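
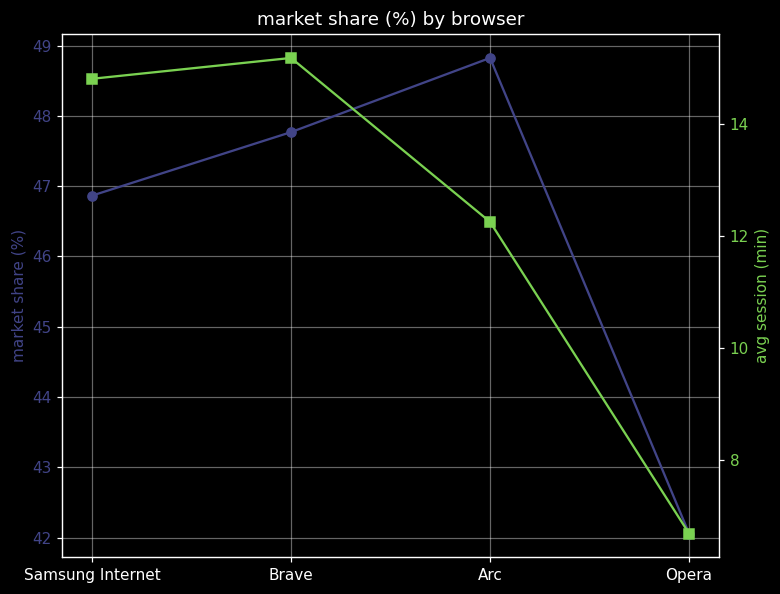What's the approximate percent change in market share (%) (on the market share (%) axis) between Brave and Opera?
Brave ≈ 48, Opera ≈ 42; (42 − 48) / 48 ≈ -12.5%.

≈ -12.5%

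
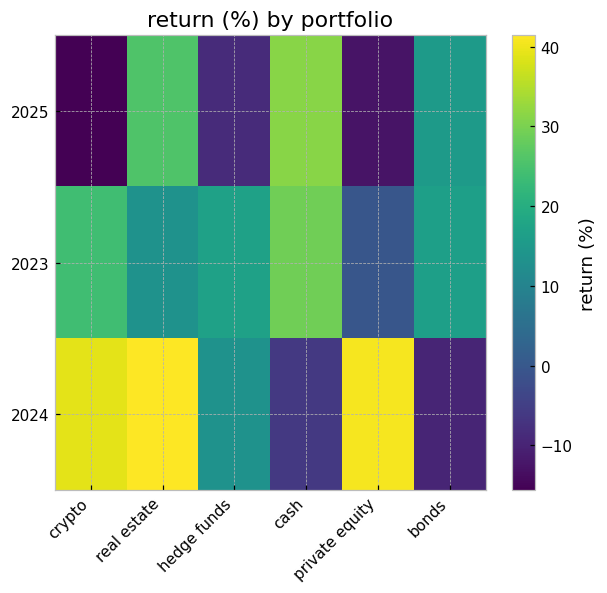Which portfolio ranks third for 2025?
bonds

Top 4 for 2025: cash ≈ 30, real estate ≈ 25, bonds ≈ 15, hedge funds ≈ -10.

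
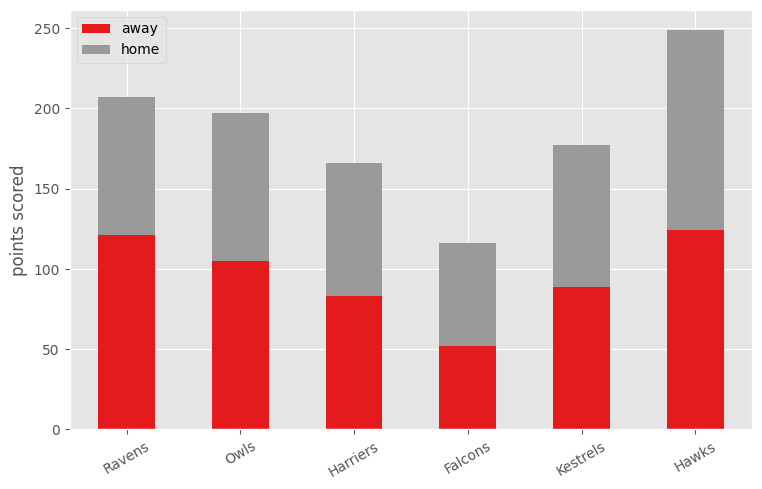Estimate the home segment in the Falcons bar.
≈ 75

home top ≈ 125, bottom ≈ 50; segment ≈ 75.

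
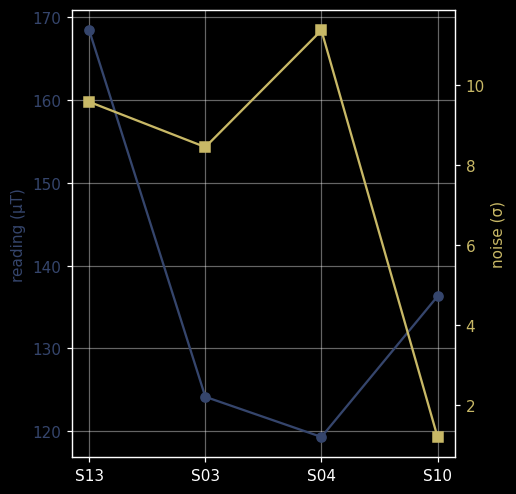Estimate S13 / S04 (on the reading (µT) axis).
S13 ≈ 170, S04 ≈ 120; 170/120 ≈ 1.42.

≈ 1.42×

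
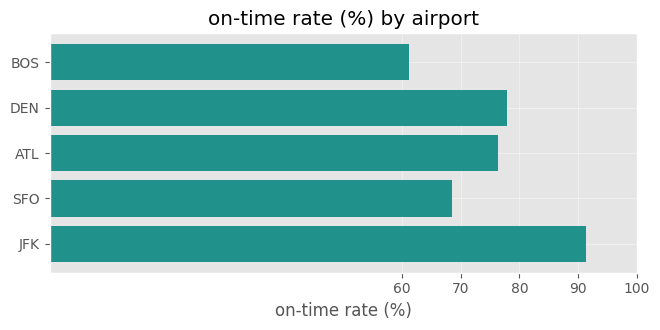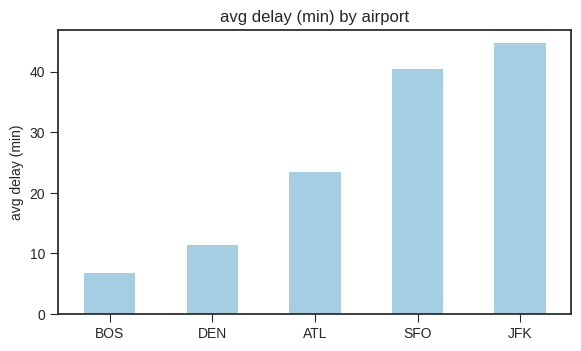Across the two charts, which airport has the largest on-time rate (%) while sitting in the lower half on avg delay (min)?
Chart 2 median avg delay (min) ≈ 25; below-median airports: BOS, DEN. Among those, DEN has the highest on-time rate (%) (≈ 80).

DEN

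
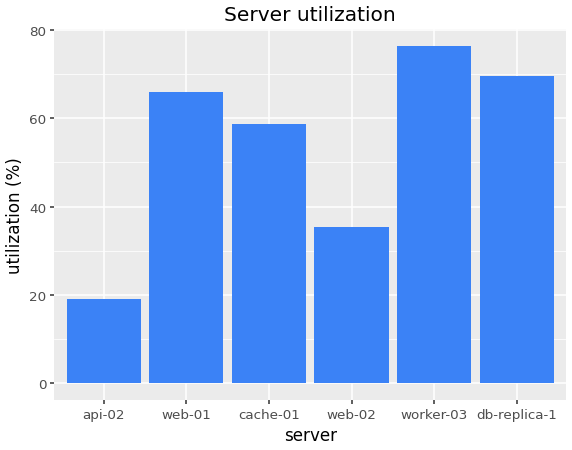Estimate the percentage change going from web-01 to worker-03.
web-01 ≈ 70, worker-03 ≈ 80; (80 − 70) / 70 ≈ +14.3%.

≈ +14.3%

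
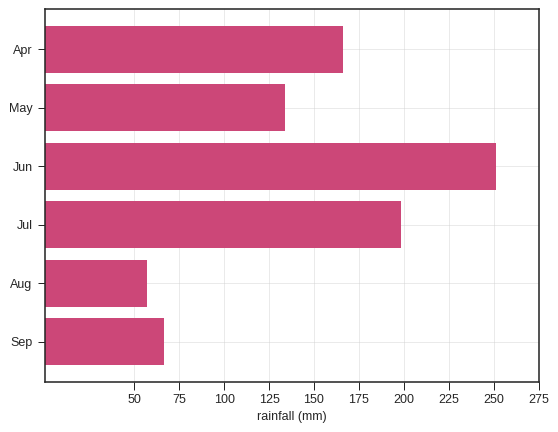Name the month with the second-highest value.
Top 3: Jun ≈ 250, Jul ≈ 200, Apr ≈ 175.

Jul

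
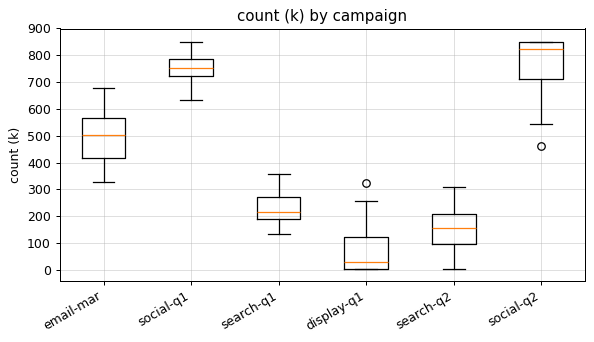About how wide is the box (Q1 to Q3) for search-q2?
Q3 ≈ 200, Q1 ≈ 100; IQR ≈ 100.

≈ 100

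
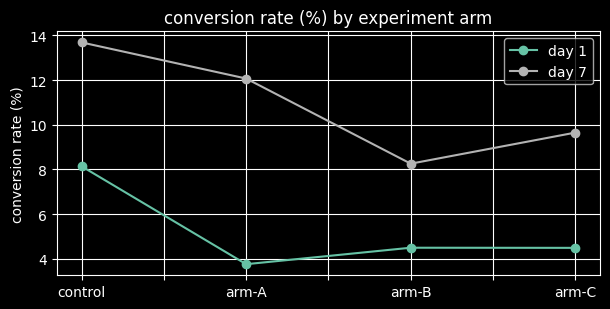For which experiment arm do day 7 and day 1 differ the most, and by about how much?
arm-A, ≈ 8 %

arm-A: day 7 ≈ 12, day 1 ≈ 4 → gap ≈ 8. Next-largest (control) is only ≈ 6.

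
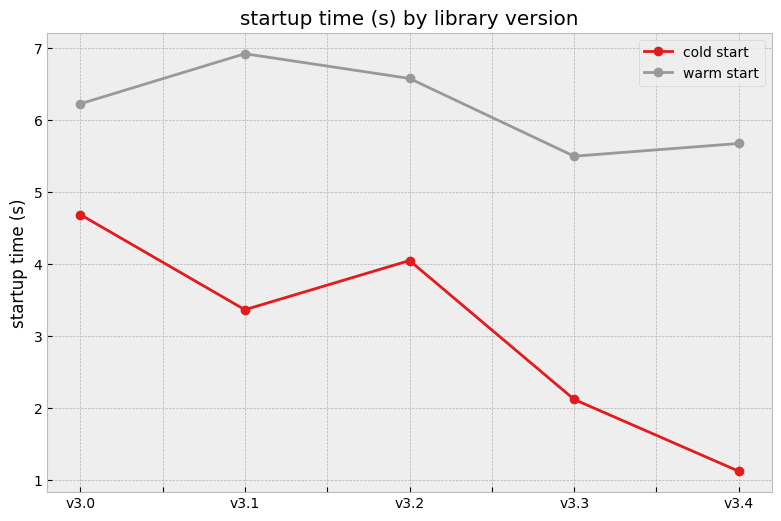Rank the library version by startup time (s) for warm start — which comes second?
v3.2

Top 3 for warm start: v3.1 ≈ 7.0, v3.2 ≈ 6.5, v3.0 ≈ 6.0.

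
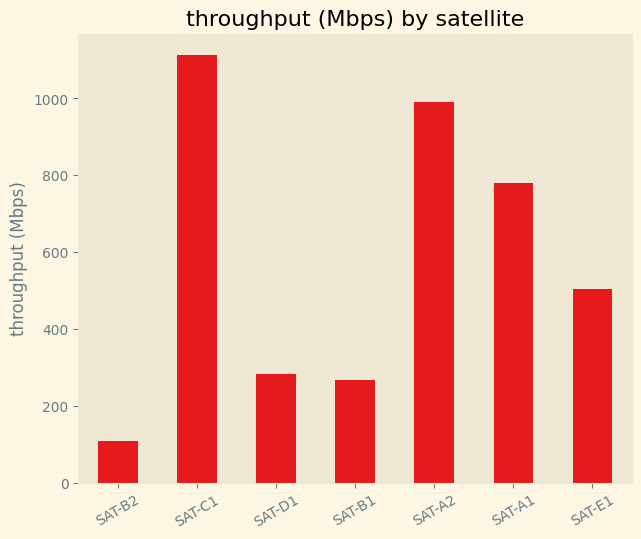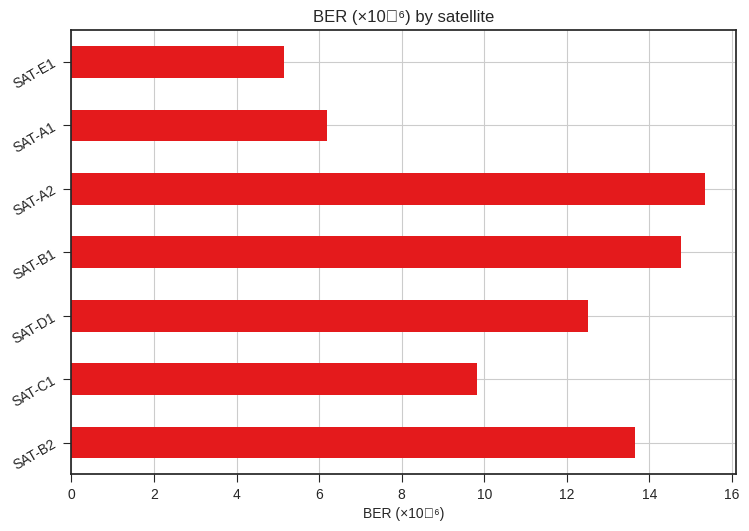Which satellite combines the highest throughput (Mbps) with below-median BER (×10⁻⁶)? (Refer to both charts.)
Chart 2 median BER (×10⁻⁶) ≈ 12; below-median satellites: SAT-C1, SAT-A1, SAT-E1. Among those, SAT-C1 has the highest throughput (Mbps) (≈ 1200).

SAT-C1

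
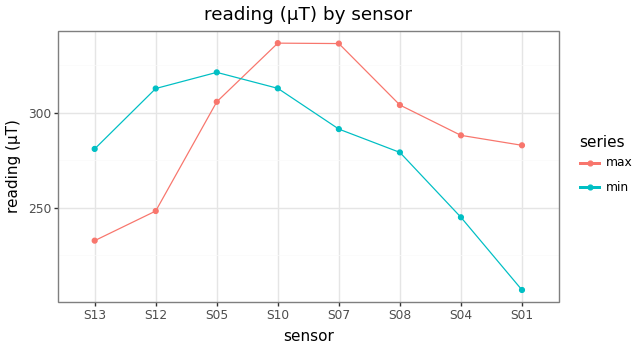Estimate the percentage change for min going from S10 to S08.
≈ -12.5%

S10 ≈ 320, S08 ≈ 280; (280 − 320) / 320 ≈ -12.5%.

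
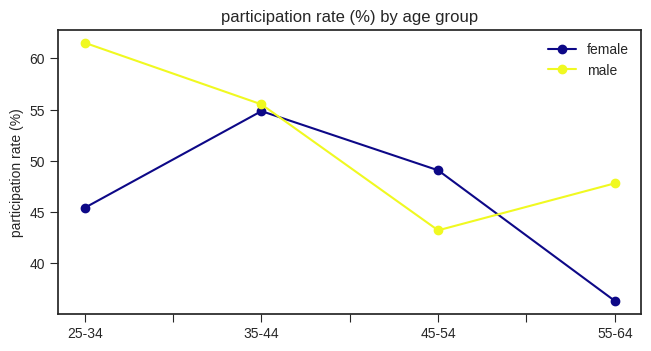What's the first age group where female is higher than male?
35-44: female ≈ 55 vs male ≈ 55 (not yet); 45-54: female ≈ 50 vs male ≈ 45 (first crossover).

45-54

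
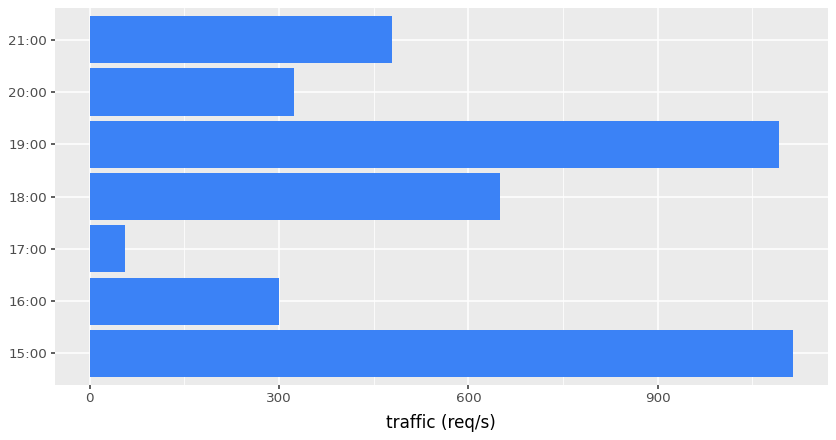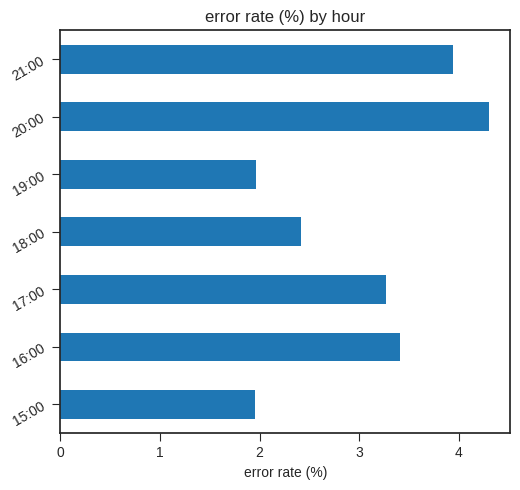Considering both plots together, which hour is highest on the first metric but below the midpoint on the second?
15:00

Chart 2 median error rate (%) ≈ 3.5; below-median hours: 15:00, 18:00, 19:00. Among those, 15:00 has the highest traffic (req/s) (≈ 1200).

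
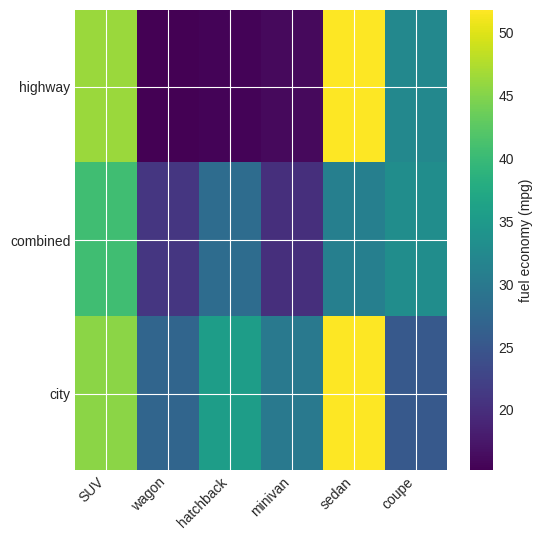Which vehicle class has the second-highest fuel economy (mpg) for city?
Top 3 for city: sedan ≈ 50, SUV ≈ 45, hatchback ≈ 35.

SUV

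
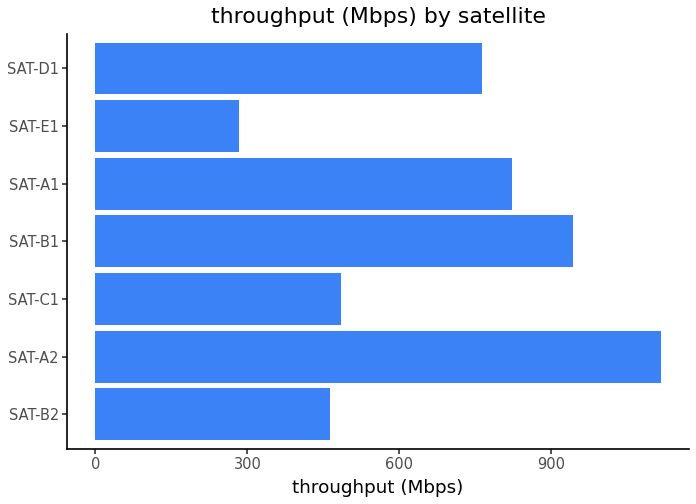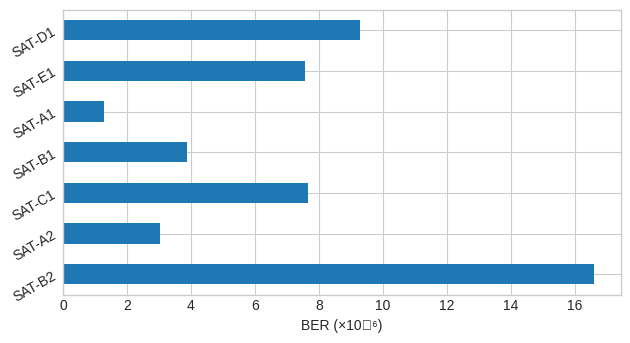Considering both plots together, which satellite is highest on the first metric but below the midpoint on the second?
Chart 2 median BER (×10⁻⁶) ≈ 8; below-median satellites: SAT-A2, SAT-B1, SAT-A1. Among those, SAT-A2 has the highest throughput (Mbps) (≈ 1200).

SAT-A2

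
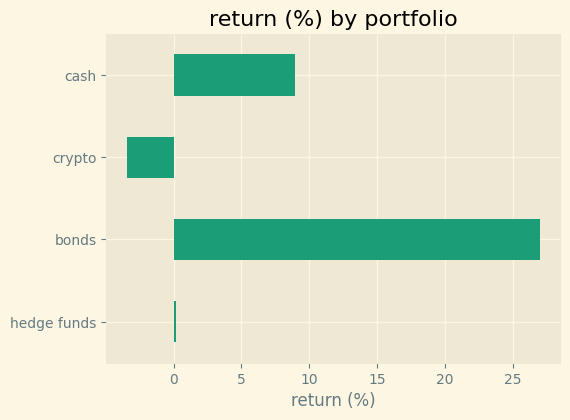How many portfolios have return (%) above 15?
1

Above 15: bonds.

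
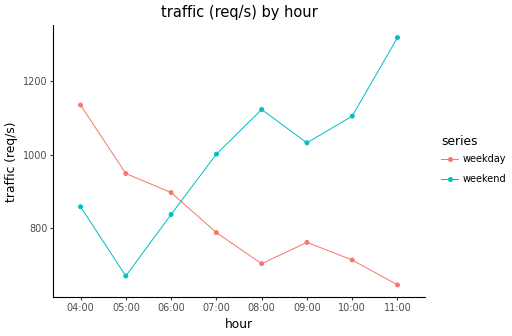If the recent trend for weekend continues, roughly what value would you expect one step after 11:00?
Last three: 1000, 1100, 1300 → slope ≈ 150/step → next ≈ 1450.

≈ 1450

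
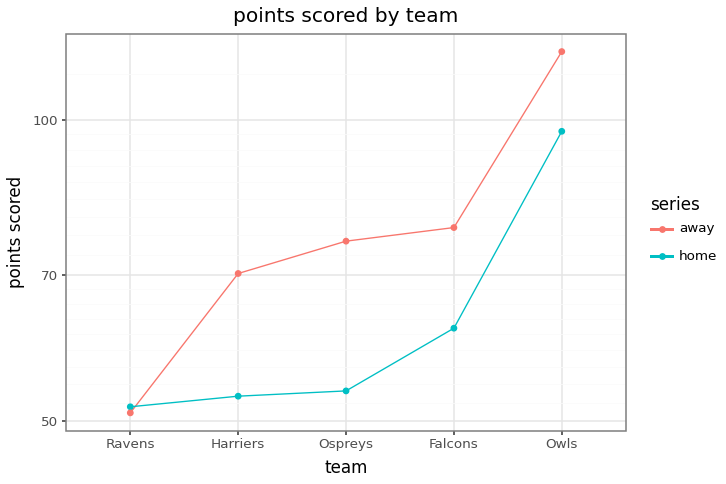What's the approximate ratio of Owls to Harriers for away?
Owls ≈ 120, Harriers ≈ 70; 120/70 ≈ 1.71.

≈ 1.71×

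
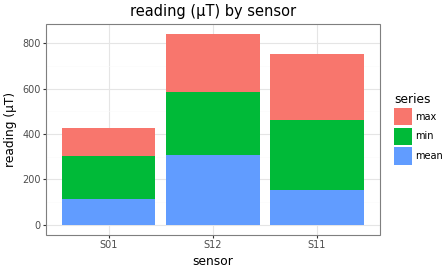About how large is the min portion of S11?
min top ≈ 500, bottom ≈ 200; segment ≈ 300.

≈ 300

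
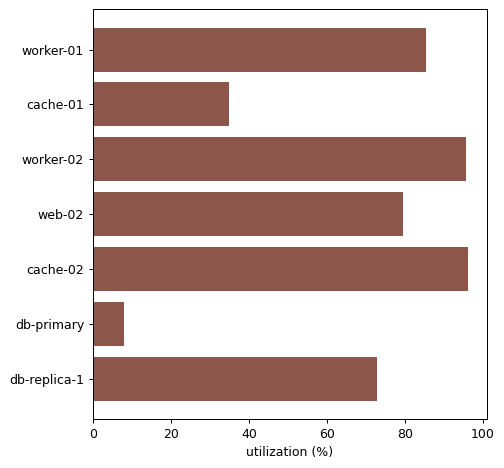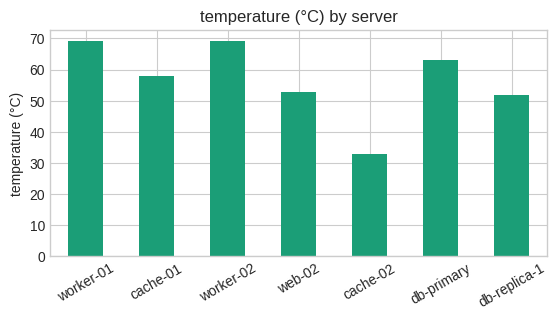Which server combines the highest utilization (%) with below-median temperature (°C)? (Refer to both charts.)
Chart 2 median temperature (°C) ≈ 60; below-median servers: web-02, cache-02, db-replica-1. Among those, cache-02 has the highest utilization (%) (≈ 100).

cache-02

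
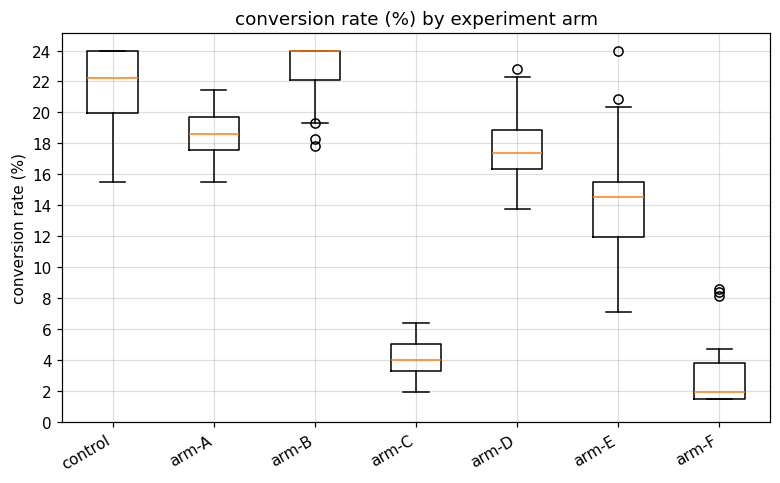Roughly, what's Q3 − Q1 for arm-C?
≈ 2

Q3 ≈ 6, Q1 ≈ 4; IQR ≈ 2.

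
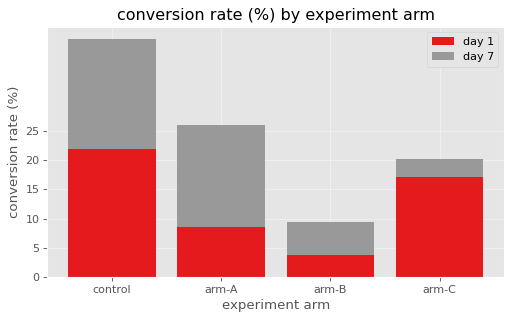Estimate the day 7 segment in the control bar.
≈ 20

day 7 top ≈ 40, bottom ≈ 20; segment ≈ 20.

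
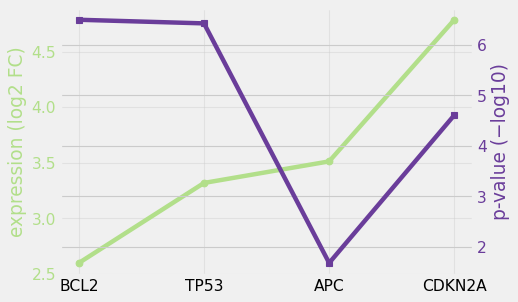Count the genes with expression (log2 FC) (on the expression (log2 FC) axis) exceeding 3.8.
Above 3.8: CDKN2A.

1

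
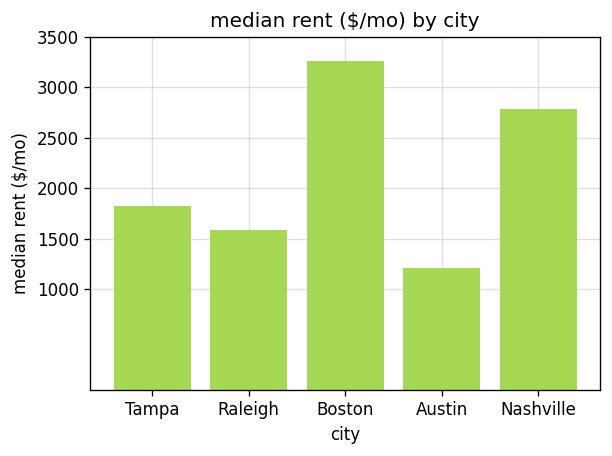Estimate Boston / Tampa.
Boston ≈ 3500, Tampa ≈ 2000; 3500/2000 ≈ 1.75.

≈ 1.75×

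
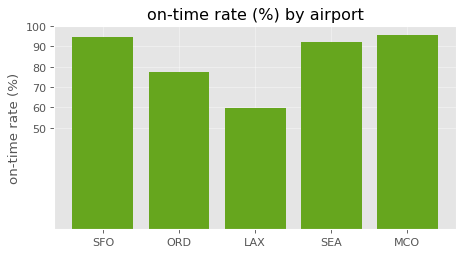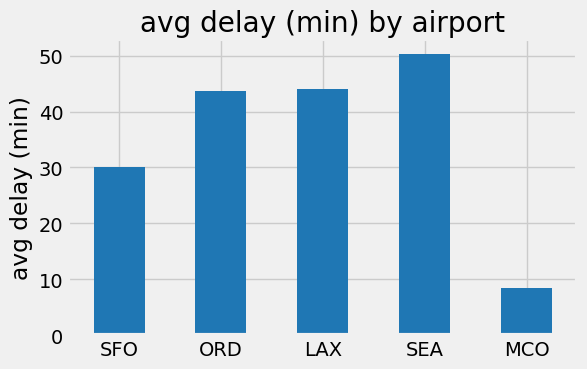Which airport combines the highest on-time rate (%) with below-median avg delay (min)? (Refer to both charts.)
MCO

Chart 2 median avg delay (min) ≈ 45; below-median airports: SFO, MCO. Among those, MCO has the highest on-time rate (%) (≈ 100).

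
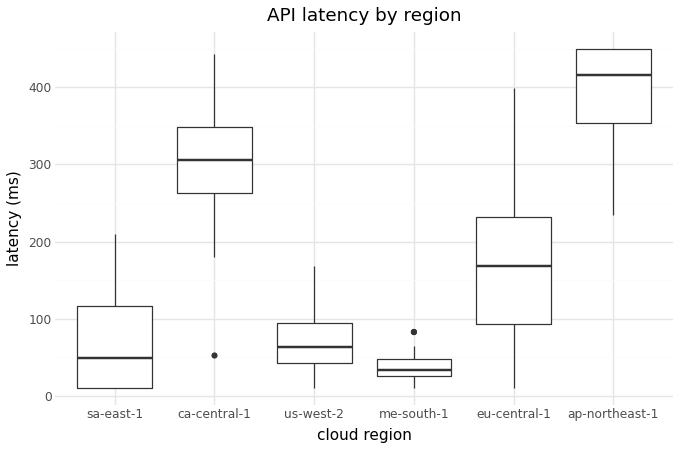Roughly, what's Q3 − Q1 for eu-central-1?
≈ 150

Q3 ≈ 250, Q1 ≈ 100; IQR ≈ 150.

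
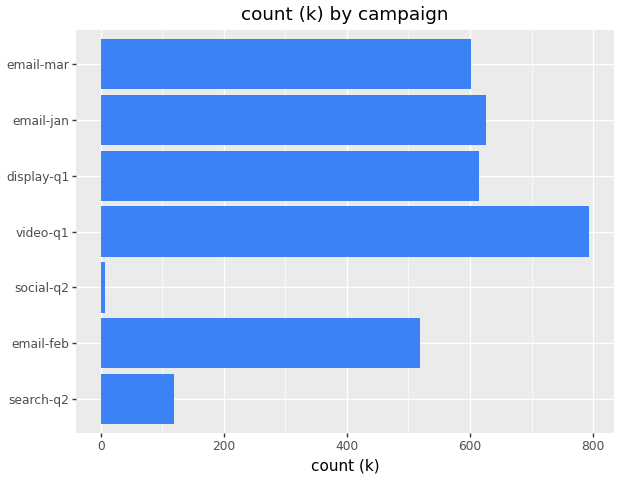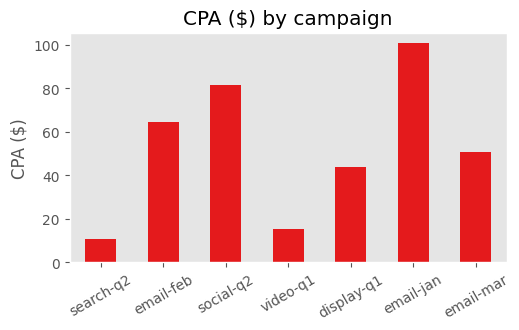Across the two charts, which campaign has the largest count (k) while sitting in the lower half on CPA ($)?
Chart 2 median CPA ($) ≈ 50; below-median campaigns: search-q2, video-q1, display-q1. Among those, video-q1 has the highest count (k) (≈ 800).

video-q1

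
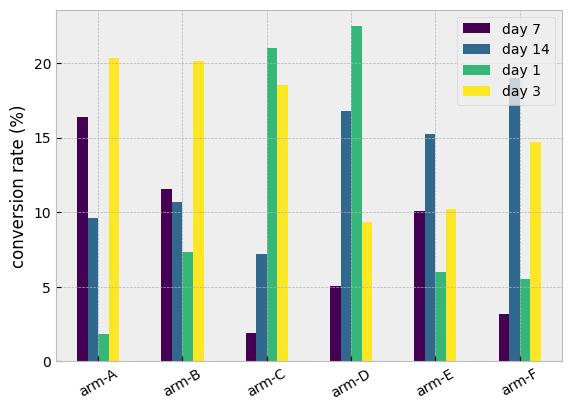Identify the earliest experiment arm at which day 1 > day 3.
arm-C

arm-B: day 1 ≈ 8 vs day 3 ≈ 20 (not yet); arm-C: day 1 ≈ 20 vs day 3 ≈ 18 (first crossover).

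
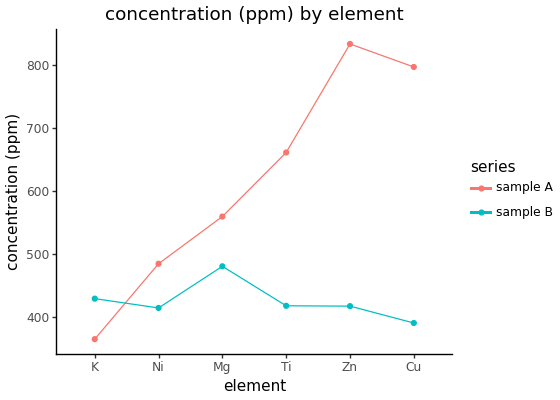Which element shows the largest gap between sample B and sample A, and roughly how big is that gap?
Zn, ≈ 450 ppm

Zn: sample B ≈ 400, sample A ≈ 850 → gap ≈ 450. Next-largest (Cu) is only ≈ 400.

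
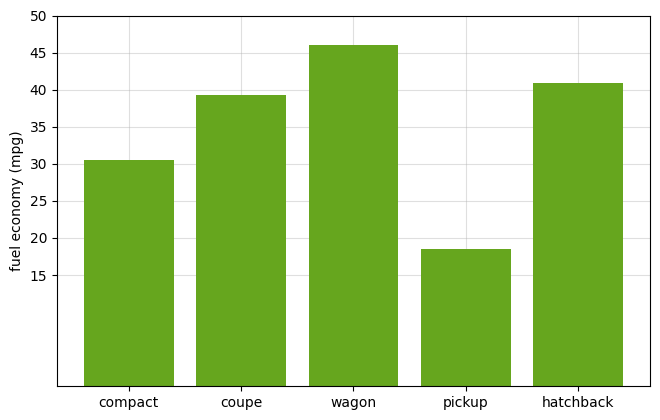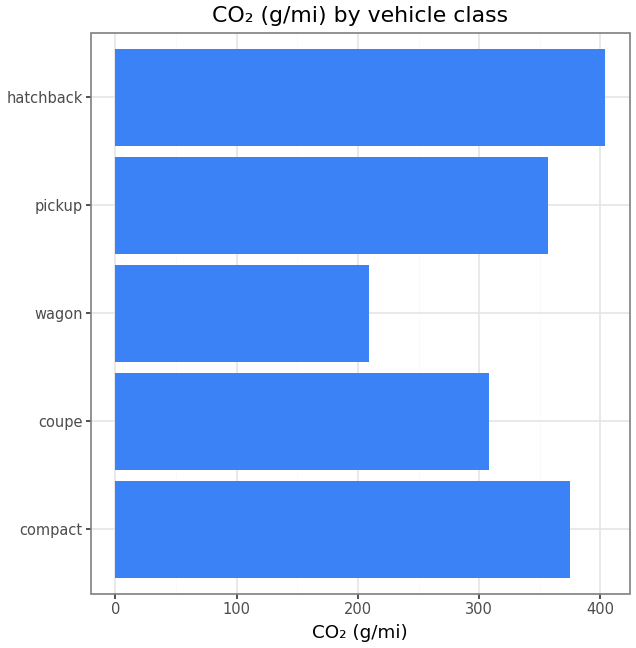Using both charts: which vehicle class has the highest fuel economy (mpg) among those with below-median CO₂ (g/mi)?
wagon

Chart 2 median CO₂ (g/mi) ≈ 350; below-median vehicle classes: coupe, wagon. Among those, wagon has the highest fuel economy (mpg) (≈ 45).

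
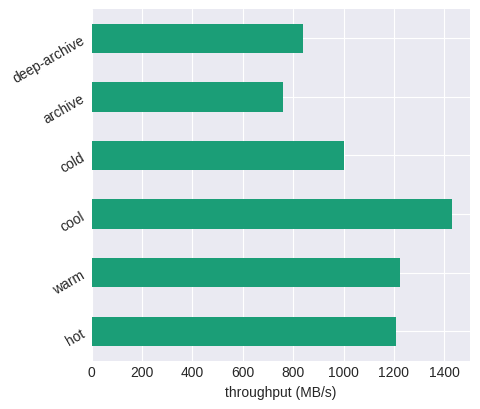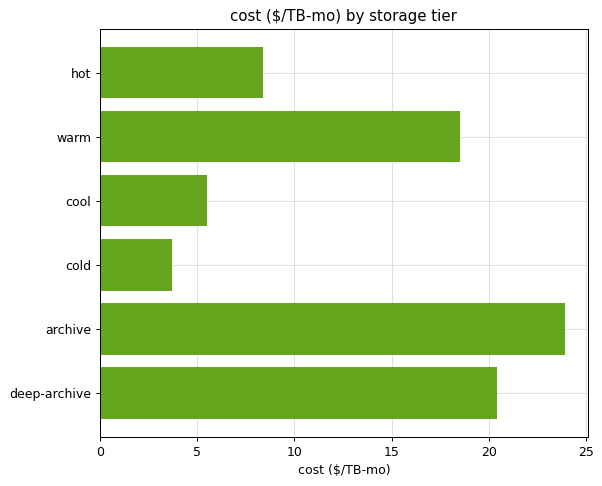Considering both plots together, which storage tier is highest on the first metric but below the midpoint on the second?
Chart 2 median cost ($/TB-mo) ≈ 15; below-median storage tiers: hot, cool, cold. Among those, cool has the highest throughput (MB/s) (≈ 1400).

cool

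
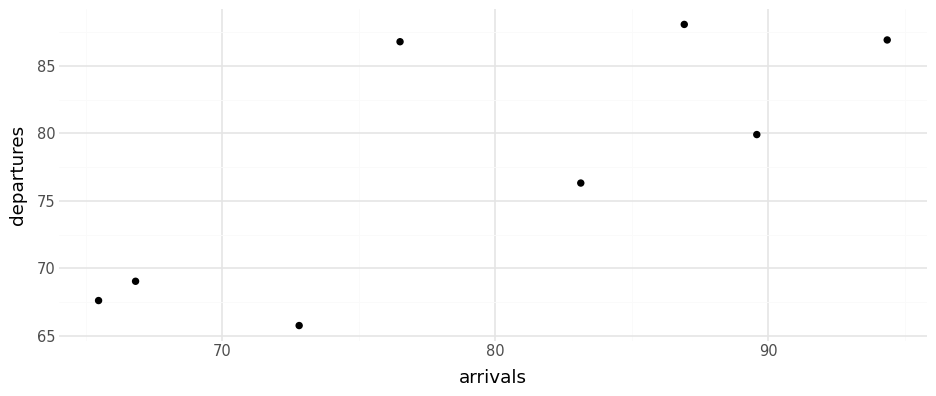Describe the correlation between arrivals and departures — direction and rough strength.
Points are positively correlated; strong (|r| ≈ 0.8).

positive, strong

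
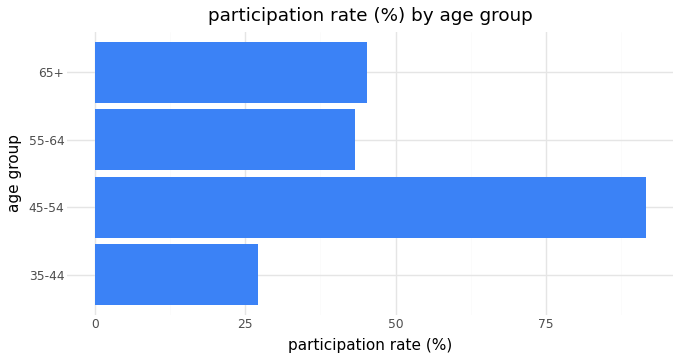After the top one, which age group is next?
65+

Top 3: 45-54 ≈ 90, 65+ ≈ 50, 55-64 ≈ 40.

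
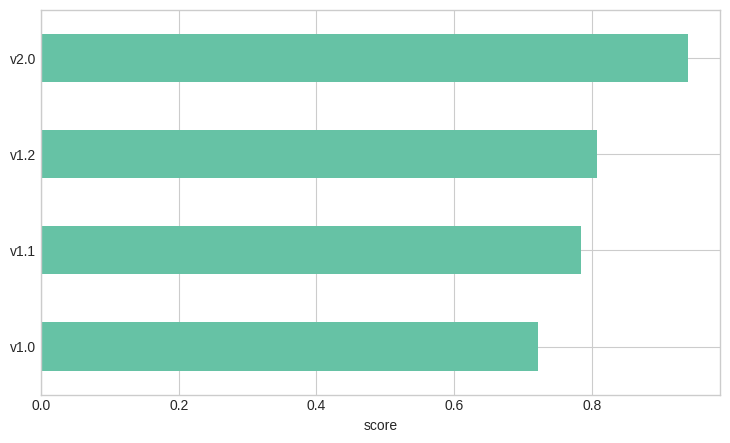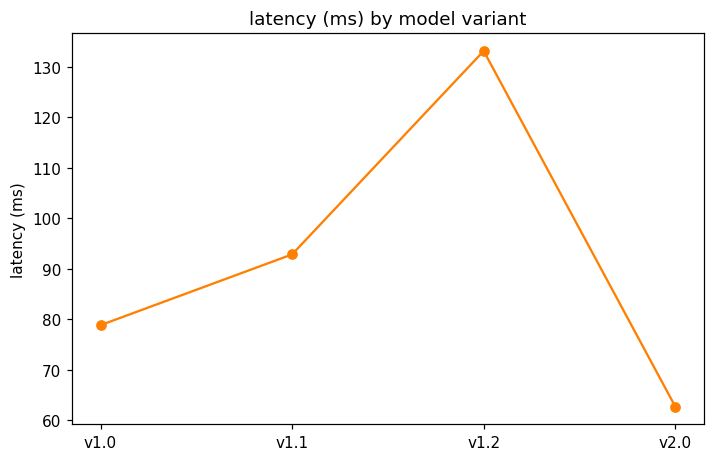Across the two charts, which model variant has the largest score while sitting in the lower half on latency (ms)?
v2.0

Chart 2 median latency (ms) ≈ 80; below-median model variants: v1.0, v2.0. Among those, v2.0 has the highest score (≈ 0.9).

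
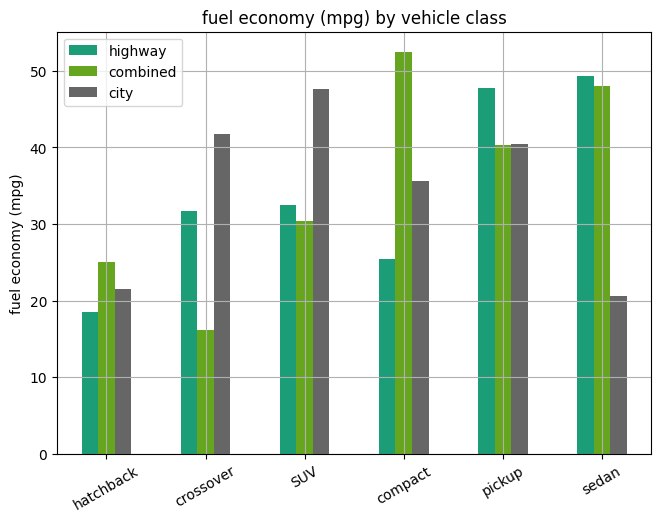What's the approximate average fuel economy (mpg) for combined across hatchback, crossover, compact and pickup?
(25 + 15 + 50 + 40) / 4 ≈ 32.

≈ 32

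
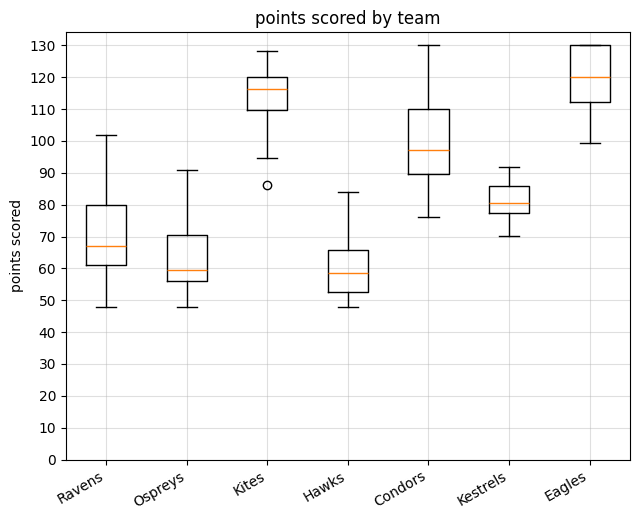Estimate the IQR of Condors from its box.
Q3 ≈ 110, Q1 ≈ 90; IQR ≈ 20.

≈ 20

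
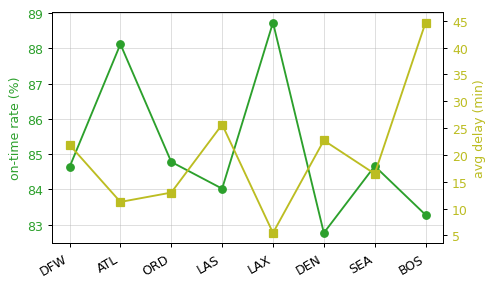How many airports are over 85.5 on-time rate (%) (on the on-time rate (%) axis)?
2

Above 85.5: ATL, LAX.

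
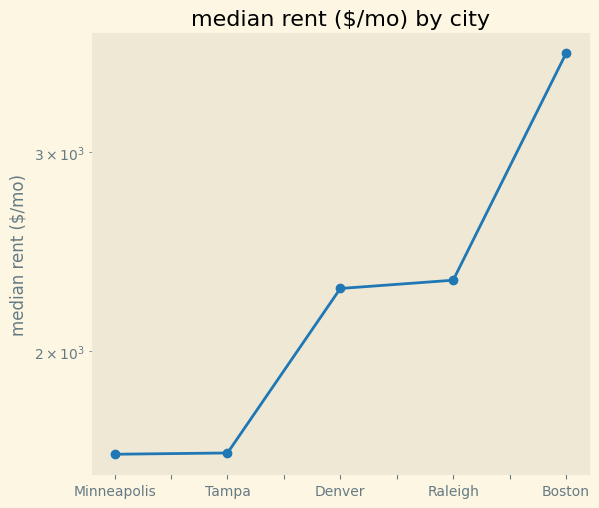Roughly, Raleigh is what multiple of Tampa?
Raleigh ≈ 2400, Tampa ≈ 1600; 2400/1600 ≈ 1.5.

≈ 1.5×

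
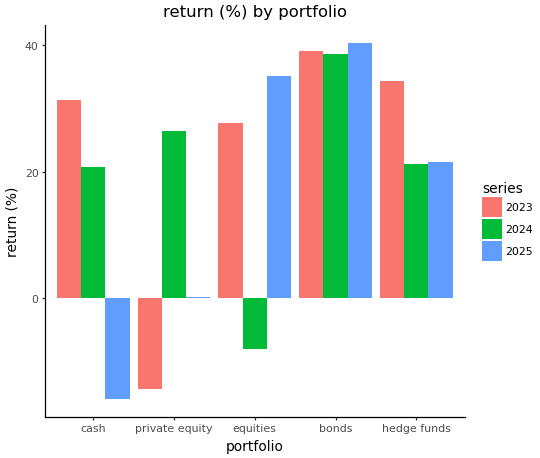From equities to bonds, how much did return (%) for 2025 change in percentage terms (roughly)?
equities ≈ 35, bonds ≈ 40; (40 − 35) / 35 ≈ +14.3%.

≈ +14.3%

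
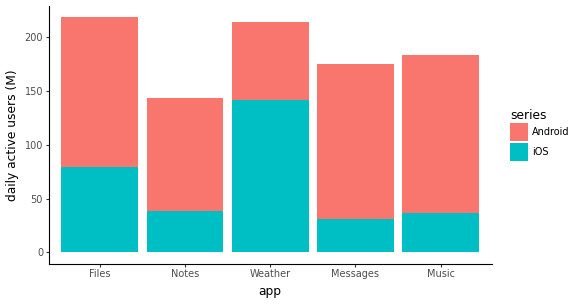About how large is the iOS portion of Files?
≈ 80

iOS top ≈ 80, bottom ≈ 0; segment ≈ 80.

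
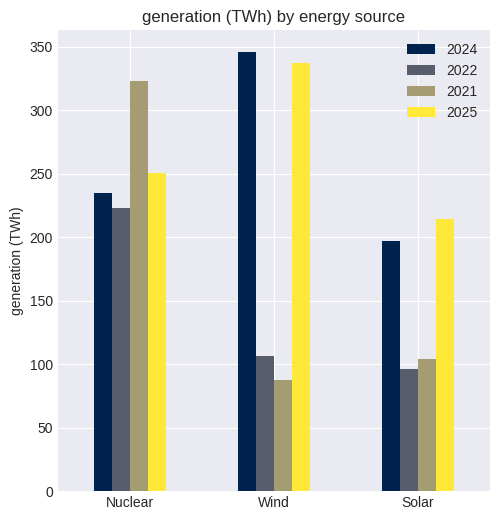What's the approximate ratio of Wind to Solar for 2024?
Wind ≈ 350, Solar ≈ 200; 350/200 ≈ 1.75.

≈ 1.75×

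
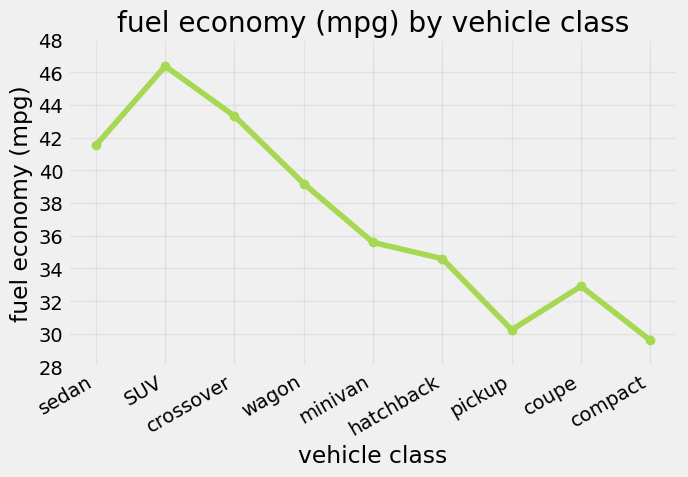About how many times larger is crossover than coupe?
≈ 1.38×

crossover ≈ 44, coupe ≈ 32; 44/32 ≈ 1.38.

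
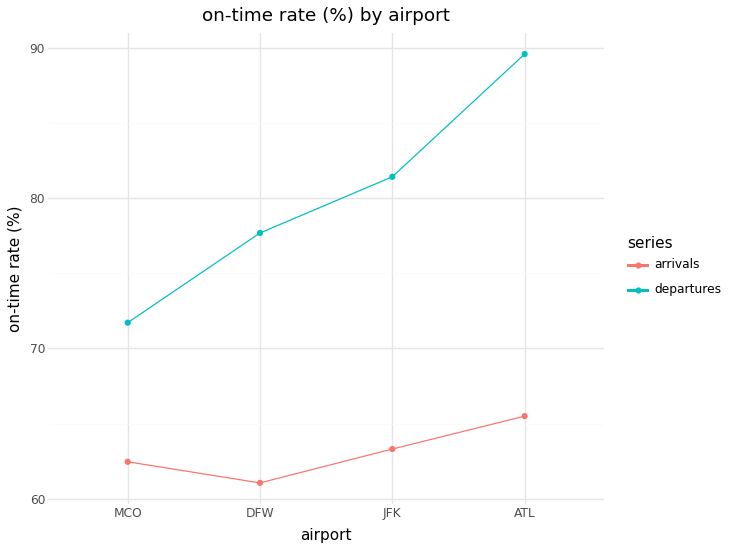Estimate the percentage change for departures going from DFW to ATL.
DFW ≈ 80, ATL ≈ 90; (90 − 80) / 80 ≈ +12.5%.

≈ +12.5%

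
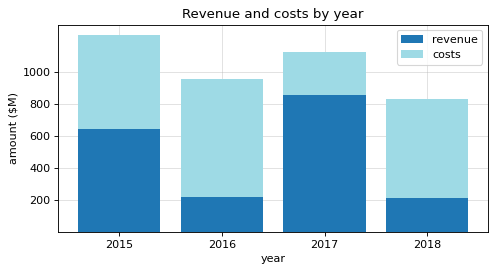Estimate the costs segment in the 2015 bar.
≈ 600

costs top ≈ 1200, bottom ≈ 600; segment ≈ 600.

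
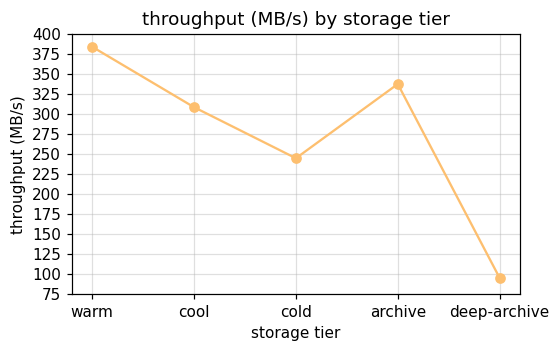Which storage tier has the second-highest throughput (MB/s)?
Top 3: warm ≈ 375, archive ≈ 350, cool ≈ 300.

archive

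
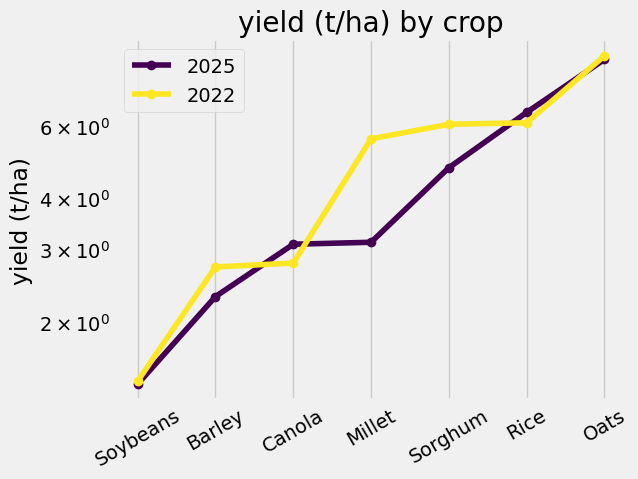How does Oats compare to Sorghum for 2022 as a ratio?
Oats ≈ 9, Sorghum ≈ 6; 9/6 ≈ 1.5.

≈ 1.5×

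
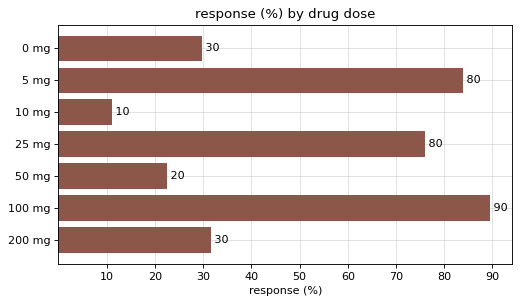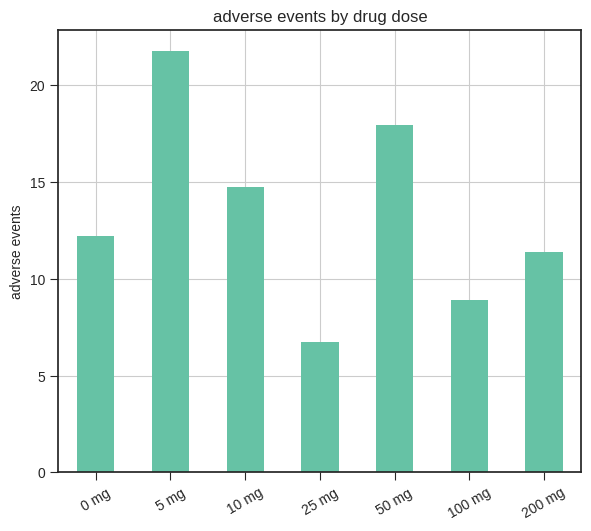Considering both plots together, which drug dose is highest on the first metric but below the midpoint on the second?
100 mg

Chart 2 median adverse events ≈ 12; below-median drug doses: 25 mg, 100 mg, 200 mg. Among those, 100 mg has the highest response (%) (≈ 90).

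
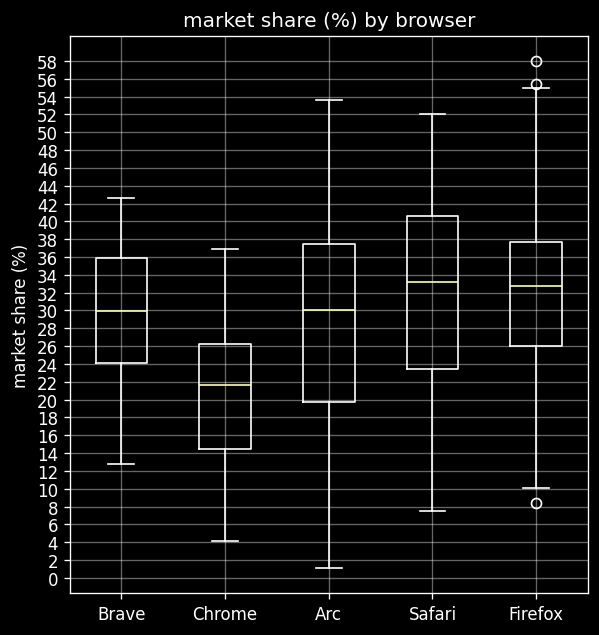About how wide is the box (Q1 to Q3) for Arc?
Q3 ≈ 38, Q1 ≈ 20; IQR ≈ 18.

≈ 18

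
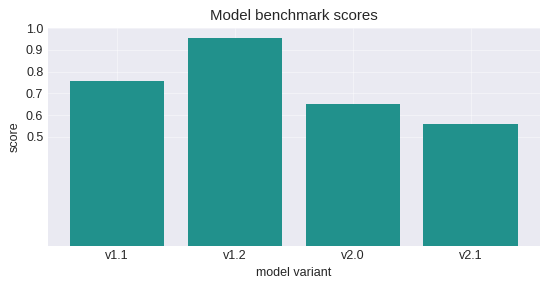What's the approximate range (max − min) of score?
≈ 0.4

Max v1.2 ≈ 1.0, min v2.1 ≈ 0.6; range ≈ 0.4.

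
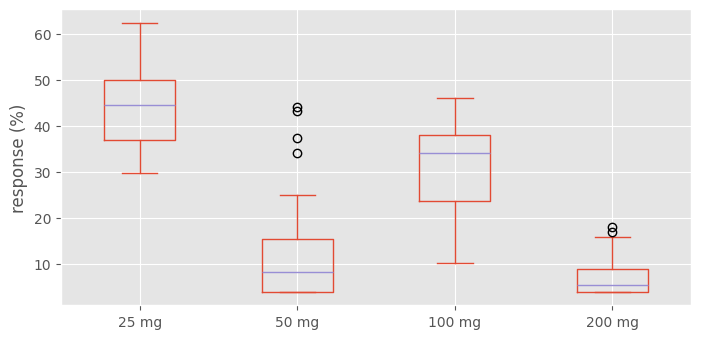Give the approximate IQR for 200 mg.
≈ 5

Q3 ≈ 10, Q1 ≈ 5; IQR ≈ 5.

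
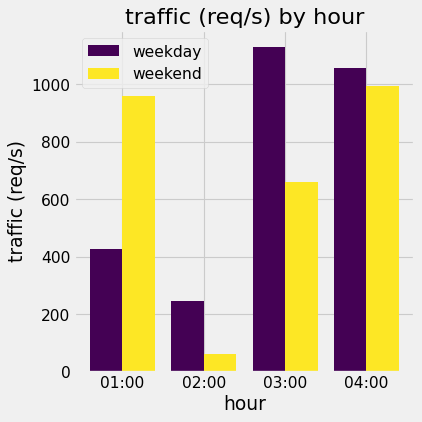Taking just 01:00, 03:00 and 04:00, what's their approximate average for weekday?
≈ 867

(400 + 1100 + 1100) / 3 ≈ 867.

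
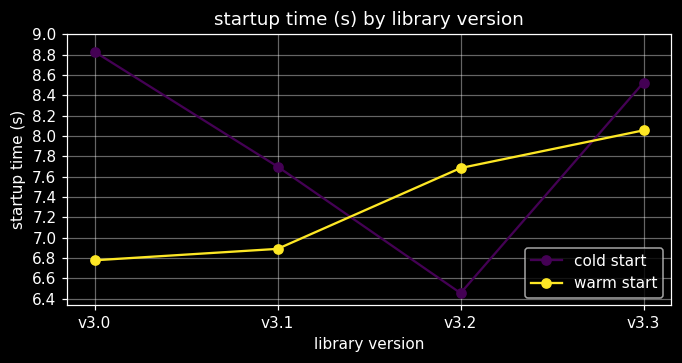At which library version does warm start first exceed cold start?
v3.2

v3.1: warm start ≈ 6.8 vs cold start ≈ 7.6 (not yet); v3.2: warm start ≈ 7.6 vs cold start ≈ 6.4 (first crossover).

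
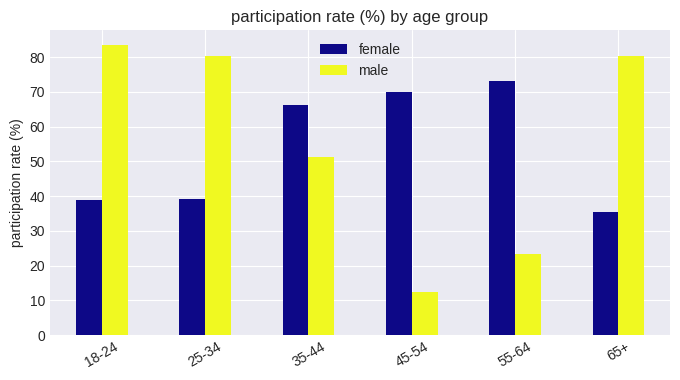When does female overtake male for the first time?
25-34: female ≈ 40 vs male ≈ 80 (not yet); 35-44: female ≈ 70 vs male ≈ 50 (first crossover).

35-44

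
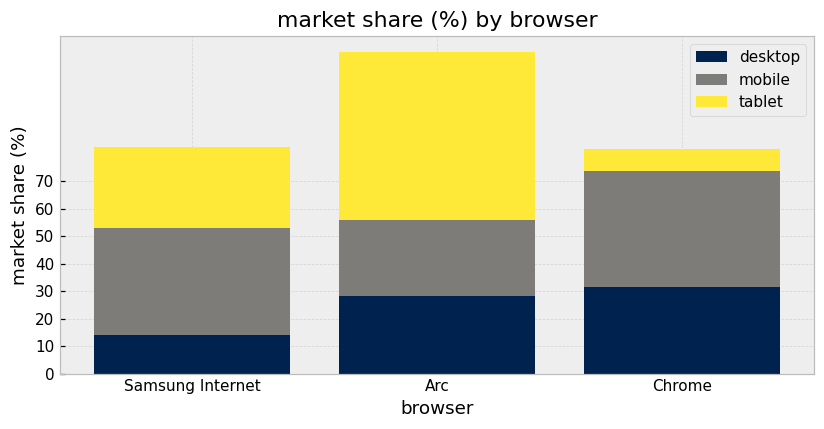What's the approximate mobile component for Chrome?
mobile top ≈ 70, bottom ≈ 30; segment ≈ 40.

≈ 40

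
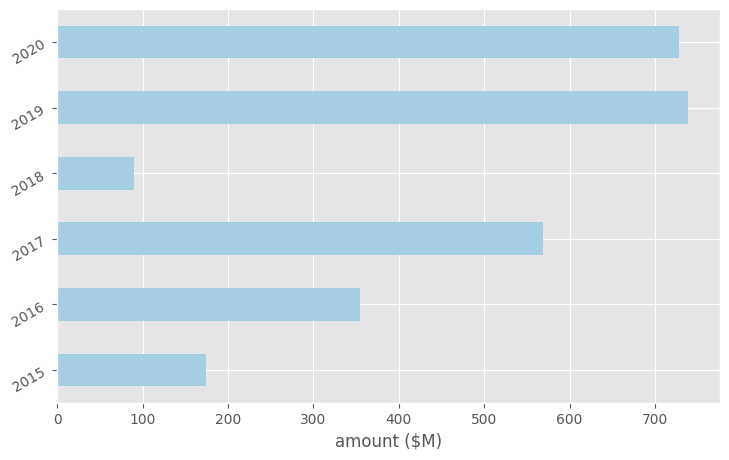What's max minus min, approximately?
≈ 600

Max 2019 ≈ 700, min 2018 ≈ 100; range ≈ 600.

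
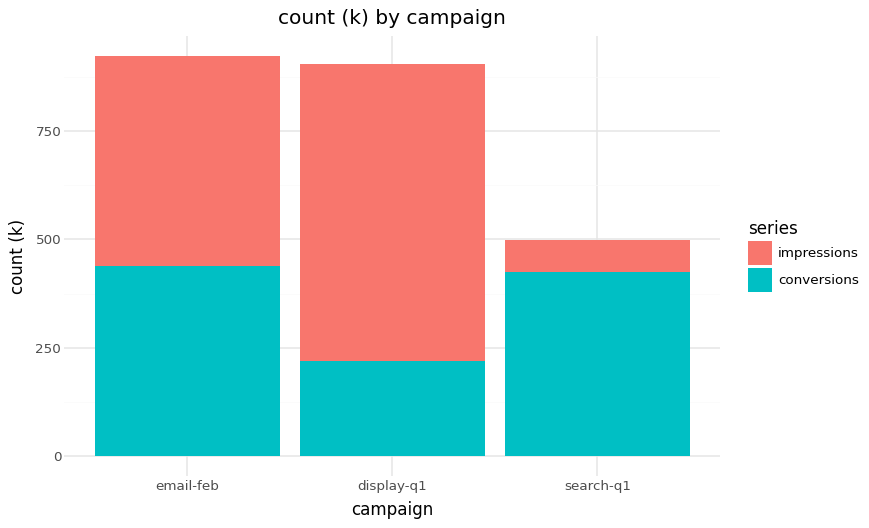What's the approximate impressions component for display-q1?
≈ 700

impressions top ≈ 900, bottom ≈ 200; segment ≈ 700.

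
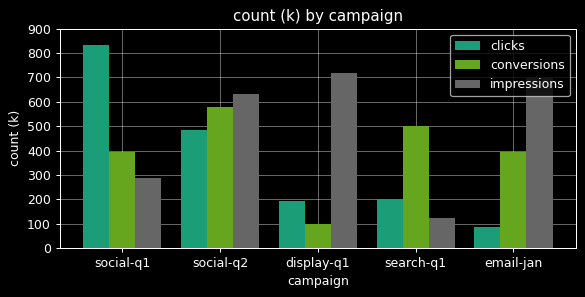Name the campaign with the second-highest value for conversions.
search-q1

Top 3 for conversions: social-q2 ≈ 600, search-q1 ≈ 500, social-q1 ≈ 400.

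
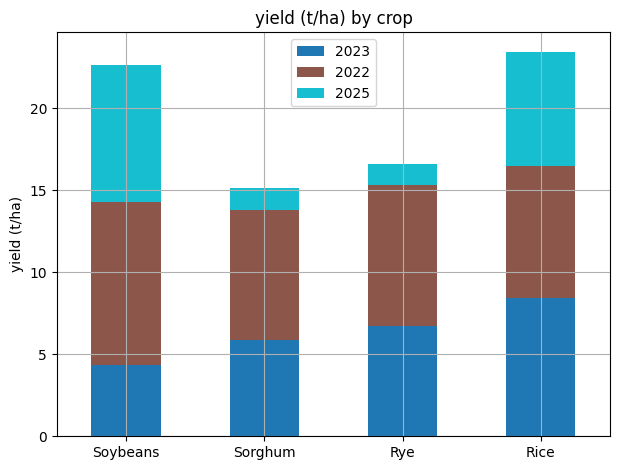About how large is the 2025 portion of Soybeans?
≈ 8

2025 top ≈ 22, bottom ≈ 14; segment ≈ 8.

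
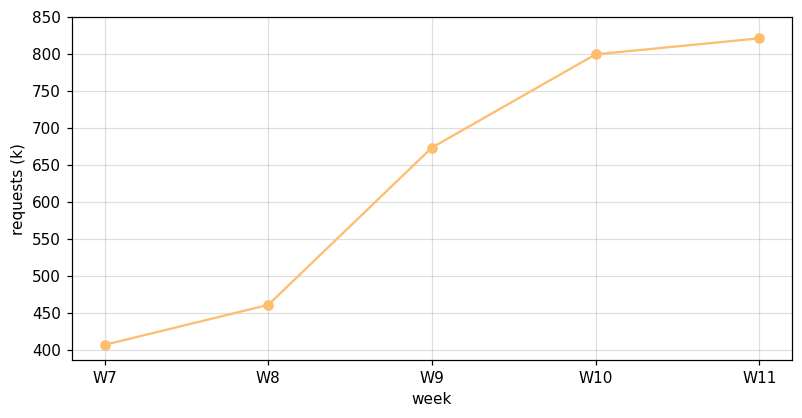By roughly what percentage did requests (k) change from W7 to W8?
W7 ≈ 400, W8 ≈ 450; (450 − 400) / 400 ≈ +12.5%.

≈ +12.5%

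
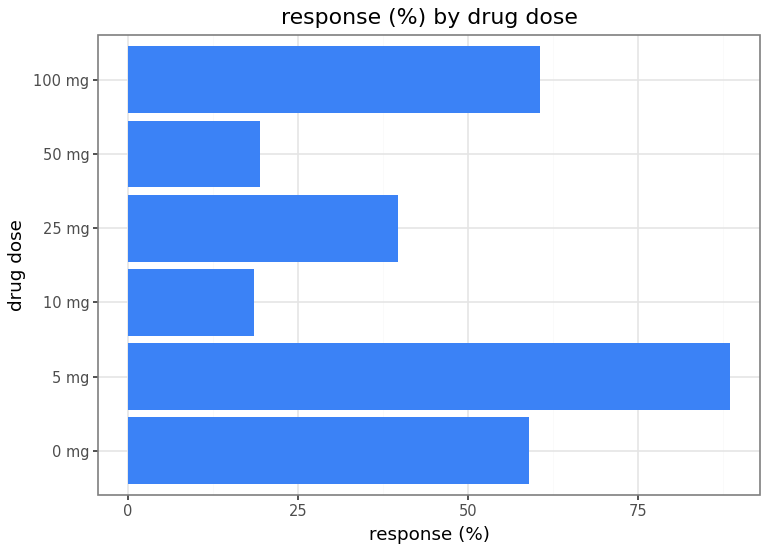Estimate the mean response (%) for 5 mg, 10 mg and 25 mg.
≈ 50

(90 + 20 + 40) / 3 ≈ 50.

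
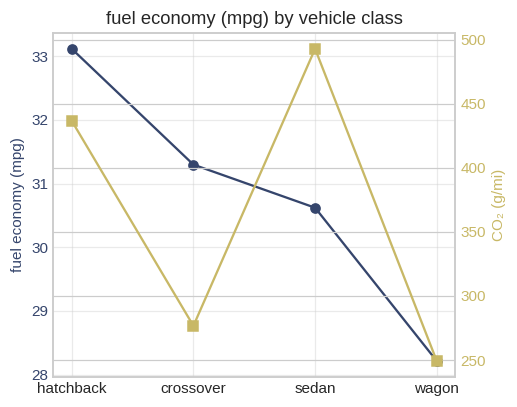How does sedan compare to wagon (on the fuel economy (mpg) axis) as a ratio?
sedan ≈ 30.5, wagon ≈ 28.0; 30.5/28.0 ≈ 1.09.

≈ 1.09×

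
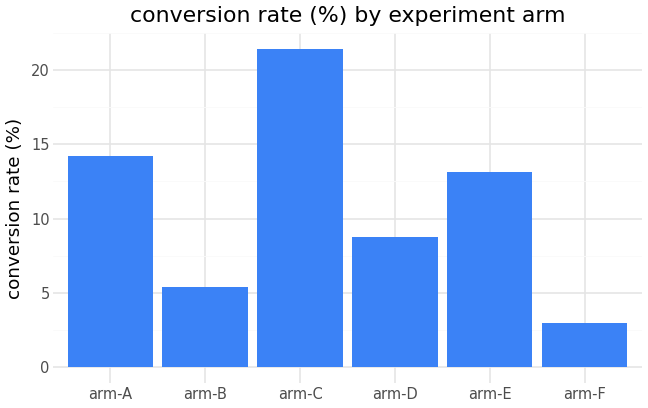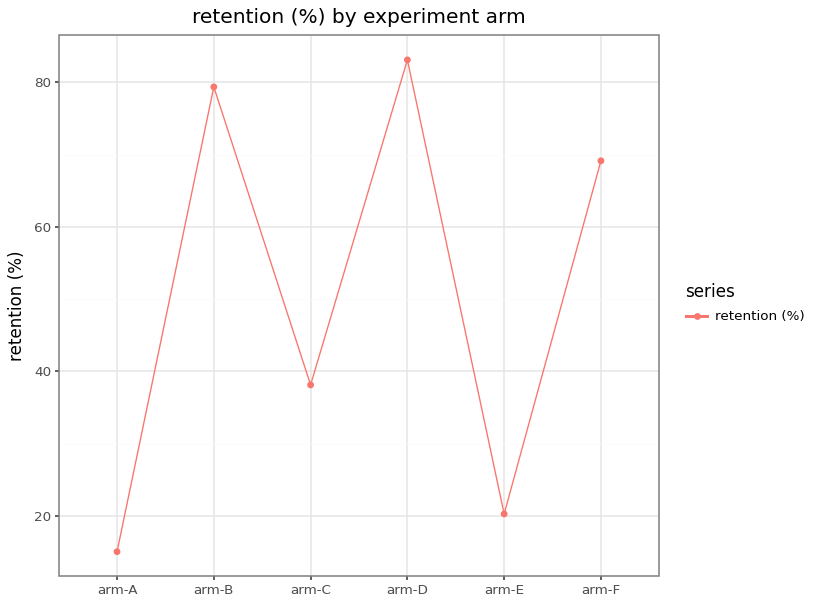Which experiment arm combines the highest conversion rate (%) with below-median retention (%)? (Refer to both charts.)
arm-C

Chart 2 median retention (%) ≈ 50; below-median experiment arms: arm-A, arm-C, arm-E. Among those, arm-C has the highest conversion rate (%) (≈ 22).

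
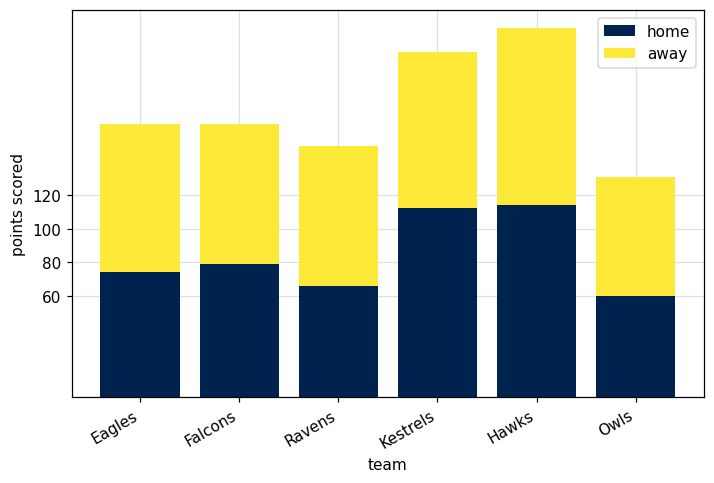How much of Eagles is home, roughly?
≈ 80

home top ≈ 80, bottom ≈ 0; segment ≈ 80.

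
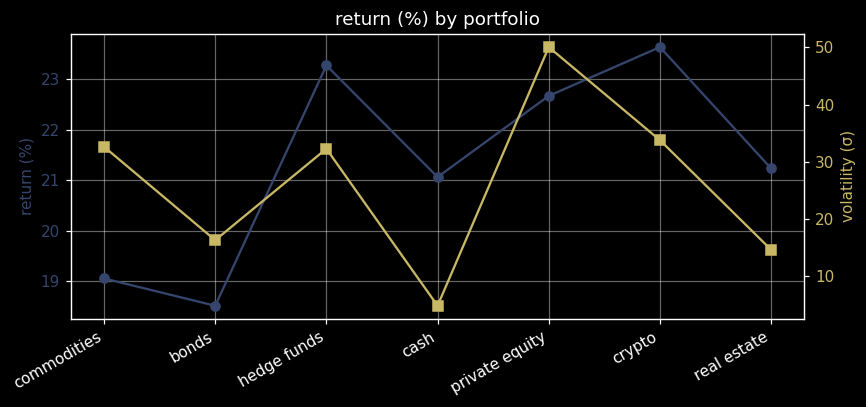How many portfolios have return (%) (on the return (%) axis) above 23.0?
Above 23.0: hedge funds, crypto.

2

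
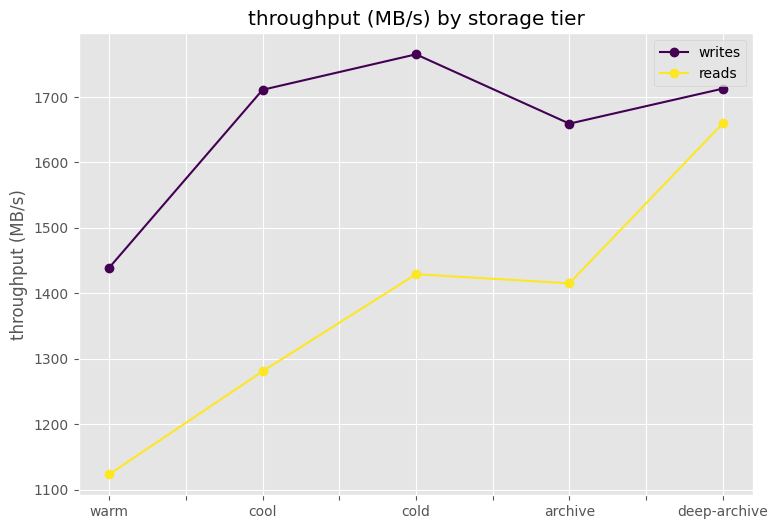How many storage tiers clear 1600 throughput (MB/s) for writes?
4

Above 1600: cool, cold, archive, deep-archive.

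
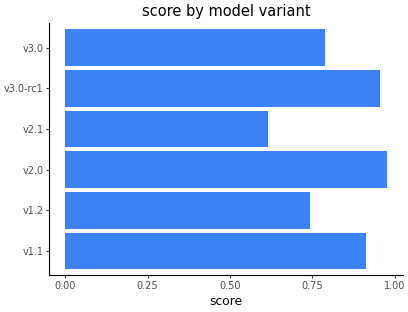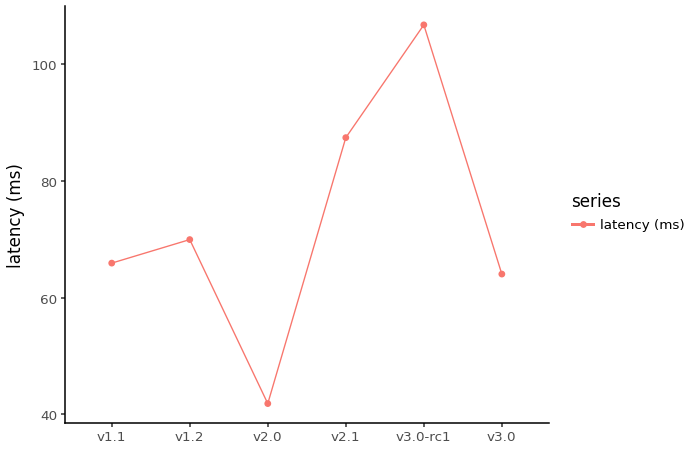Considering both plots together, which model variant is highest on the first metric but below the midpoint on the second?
Chart 2 median latency (ms) ≈ 70; below-median model variants: v1.1, v2.0, v3.0. Among those, v2.0 has the highest score (≈ 1).

v2.0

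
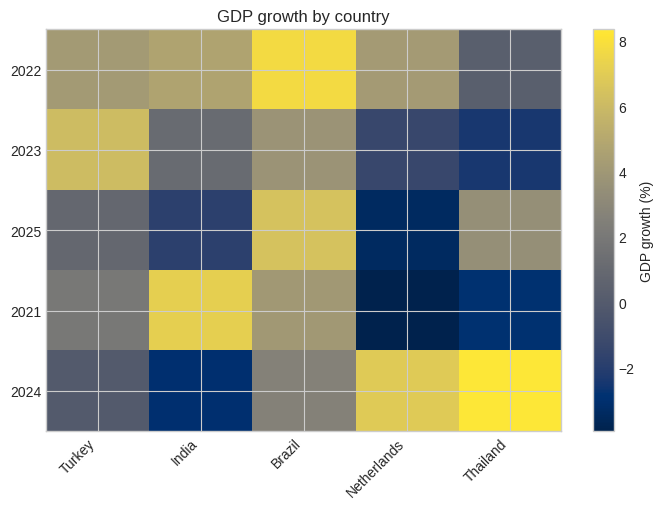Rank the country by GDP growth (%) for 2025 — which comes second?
Top 3 for 2025: Brazil ≈ 6, Thailand ≈ 4, Turkey ≈ 0.

Thailand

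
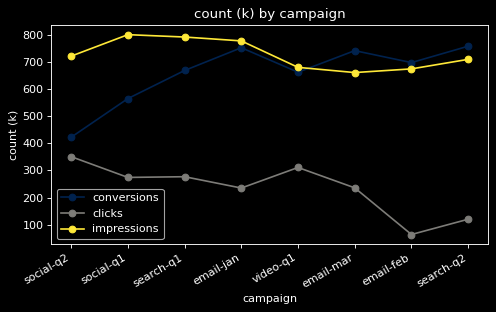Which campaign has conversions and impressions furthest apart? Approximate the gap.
social-q2: conversions ≈ 400, impressions ≈ 700 → gap ≈ 300. Next-largest (social-q1) is only ≈ 200.

social-q2, ≈ 300 k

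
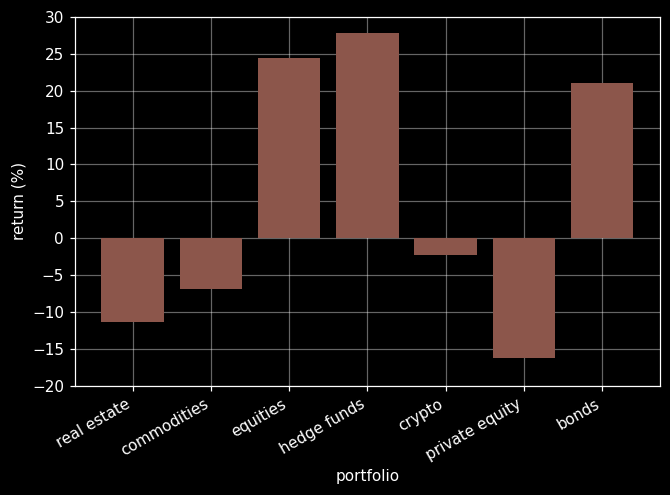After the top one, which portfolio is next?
Top 3: hedge funds ≈ 30, equities ≈ 25, bonds ≈ 20.

equities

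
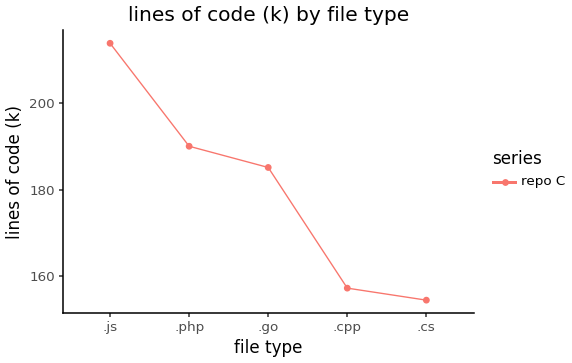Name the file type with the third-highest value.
Top 4: .js ≈ 215, .php ≈ 190, .go ≈ 185, .cpp ≈ 155.

.go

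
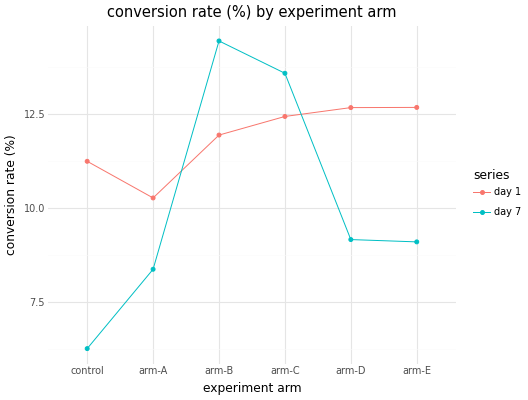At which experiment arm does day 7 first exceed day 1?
arm-B

arm-A: day 7 ≈ 8 vs day 1 ≈ 10 (not yet); arm-B: day 7 ≈ 14 vs day 1 ≈ 12 (first crossover).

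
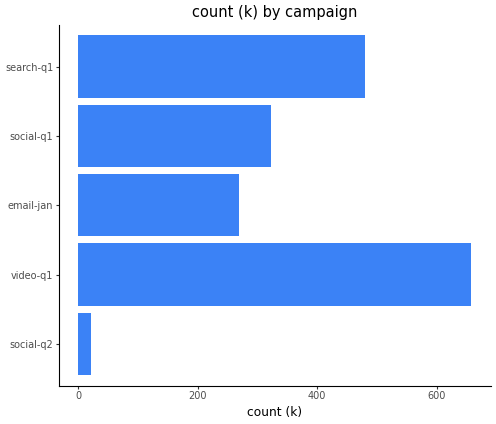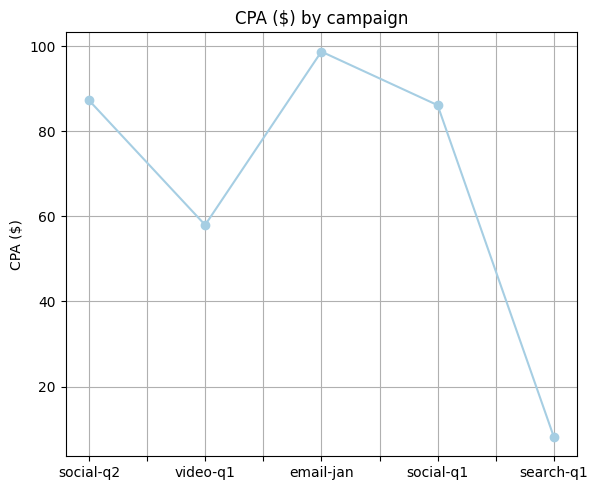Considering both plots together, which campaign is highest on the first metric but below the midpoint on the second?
video-q1

Chart 2 median CPA ($) ≈ 90; below-median campaigns: video-q1, search-q1. Among those, video-q1 has the highest count (k) (≈ 700).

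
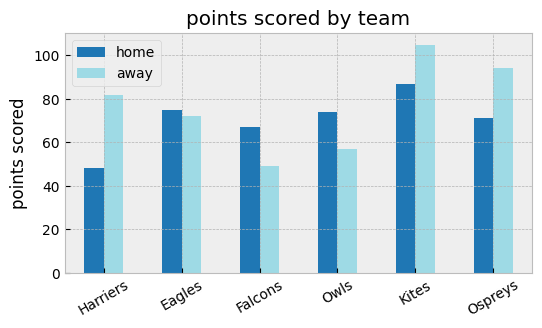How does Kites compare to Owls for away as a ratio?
≈ 1.67×

Kites ≈ 100, Owls ≈ 60; 100/60 ≈ 1.67.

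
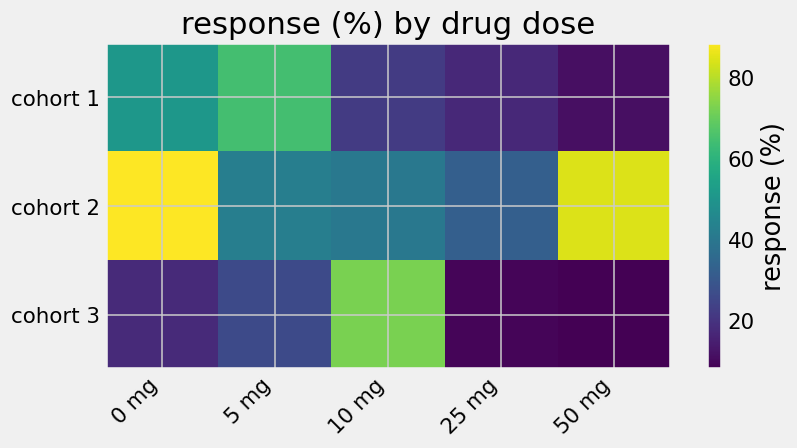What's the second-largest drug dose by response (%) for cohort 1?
0 mg

Top 3 for cohort 1: 5 mg ≈ 60, 0 mg ≈ 50, 10 mg ≈ 20.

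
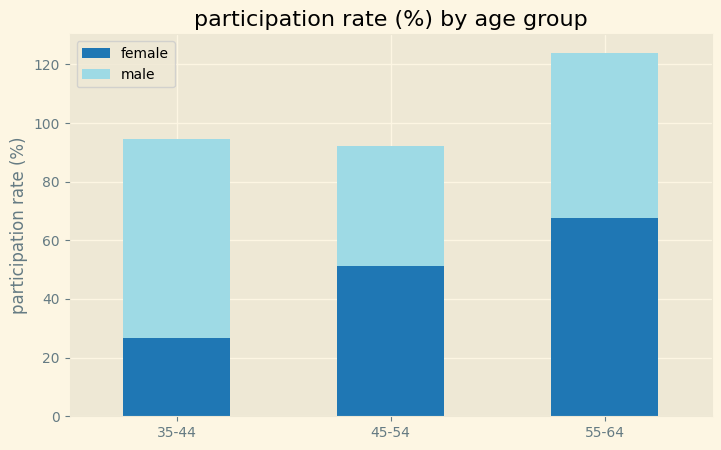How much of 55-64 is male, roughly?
≈ 60

male top ≈ 120, bottom ≈ 60; segment ≈ 60.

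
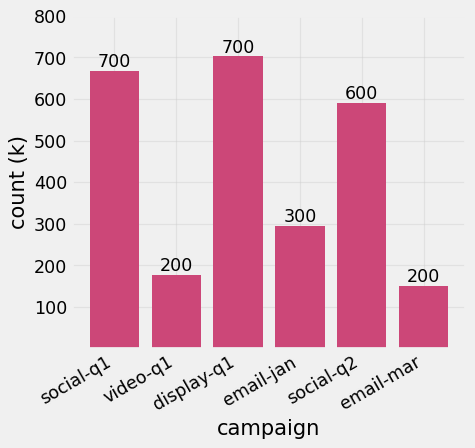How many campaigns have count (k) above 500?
3

Above 500: social-q1, display-q1, social-q2.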